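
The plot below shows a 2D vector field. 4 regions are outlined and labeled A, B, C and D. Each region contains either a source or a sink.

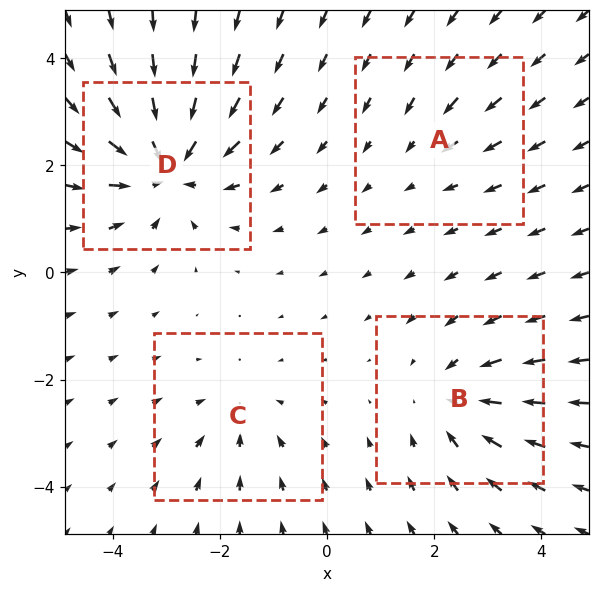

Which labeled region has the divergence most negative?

Divergence at each region's feature centre — A: about -2, B: about -4, C: about -3, D: about -6. Region D is most negative.

D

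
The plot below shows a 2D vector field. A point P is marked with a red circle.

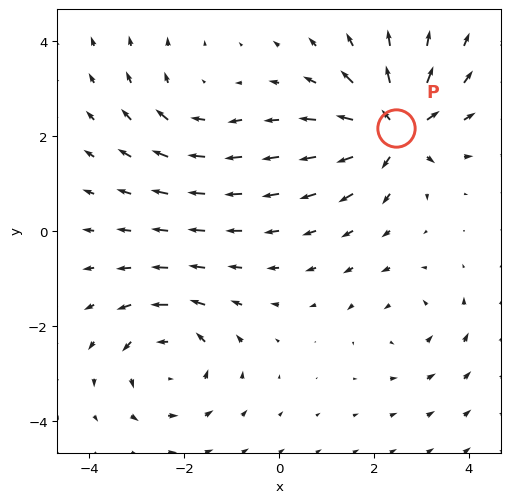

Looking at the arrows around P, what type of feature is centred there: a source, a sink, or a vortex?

source

At P (2.5, 2.2) the arrows spread outward. Divergence about +7, curl ≈0 — positive divergence with near-zero curl is a source.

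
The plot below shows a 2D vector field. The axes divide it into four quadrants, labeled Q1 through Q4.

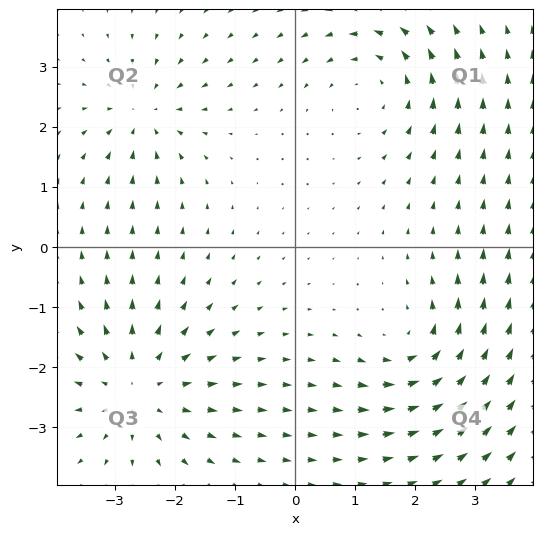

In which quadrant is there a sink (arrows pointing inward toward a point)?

Q2

The sink sits at approximately (-2.5, 2.2), which lies in quadrant Q2. The divergence there is about -4, negative as expected for a sink.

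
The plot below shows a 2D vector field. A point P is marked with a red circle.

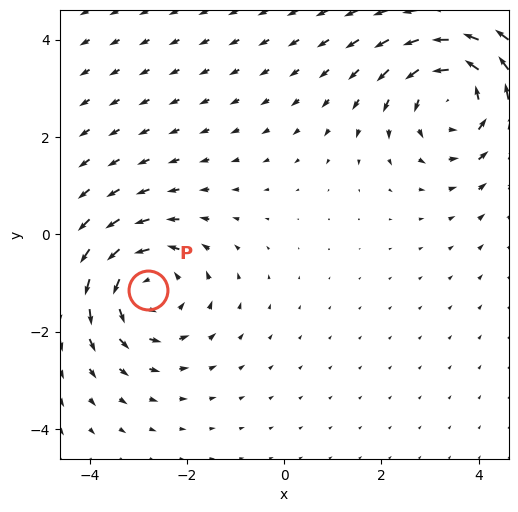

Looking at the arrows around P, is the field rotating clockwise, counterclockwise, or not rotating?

counterclockwise

Near P at (-2.8, -1.1) the arrows circulate counterclockwise. The curl (z-component) there is about +3; positive curl means counterclockwise rotation.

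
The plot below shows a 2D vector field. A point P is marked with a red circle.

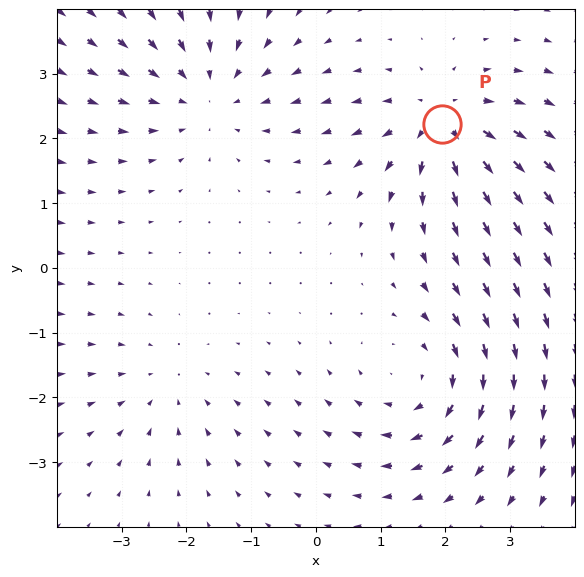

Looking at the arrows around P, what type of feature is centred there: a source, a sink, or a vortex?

At P (1.9, 2.2) the arrows spread outward. Divergence about +5, curl ≈0 — positive divergence with near-zero curl is a source.

source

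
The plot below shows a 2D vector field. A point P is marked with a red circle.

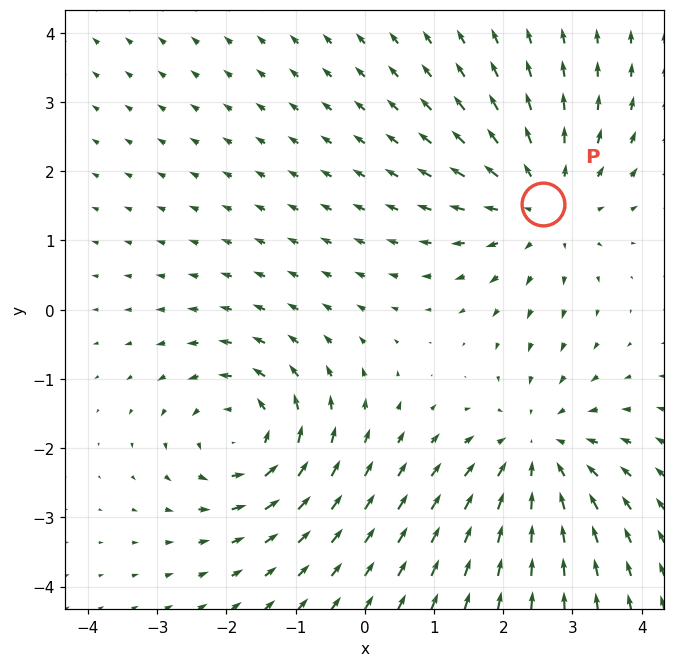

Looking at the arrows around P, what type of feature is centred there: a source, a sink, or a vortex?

source

At P (2.6, 1.5) the arrows spread outward. Divergence about +3, curl ≈0 — positive divergence with near-zero curl is a source.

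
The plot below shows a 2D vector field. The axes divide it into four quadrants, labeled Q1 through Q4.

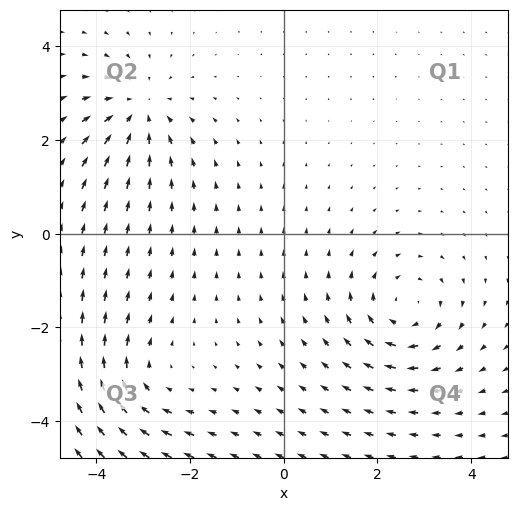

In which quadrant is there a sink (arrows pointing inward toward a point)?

The sink sits at approximately (-3.1, 2.6), which lies in quadrant Q2. The divergence there is about -5, negative as expected for a sink.

Q2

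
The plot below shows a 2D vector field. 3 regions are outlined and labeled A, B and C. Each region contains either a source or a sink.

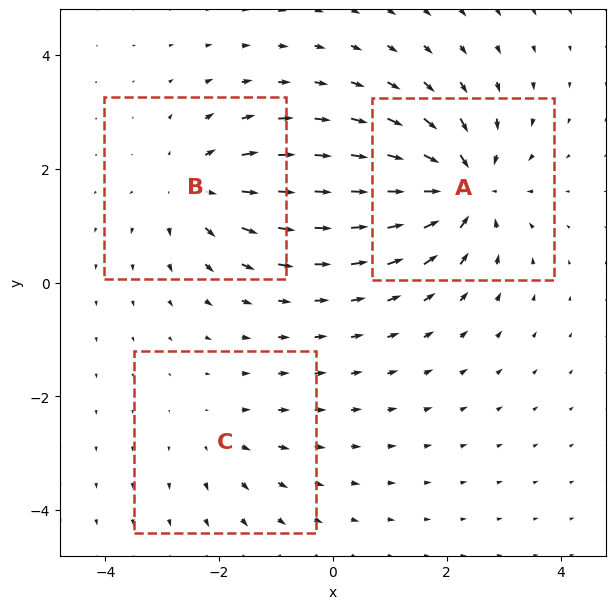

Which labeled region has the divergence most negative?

Divergence at each region's feature centre — A: about -5, B: about +3, C: about +2. Region A is most negative.

A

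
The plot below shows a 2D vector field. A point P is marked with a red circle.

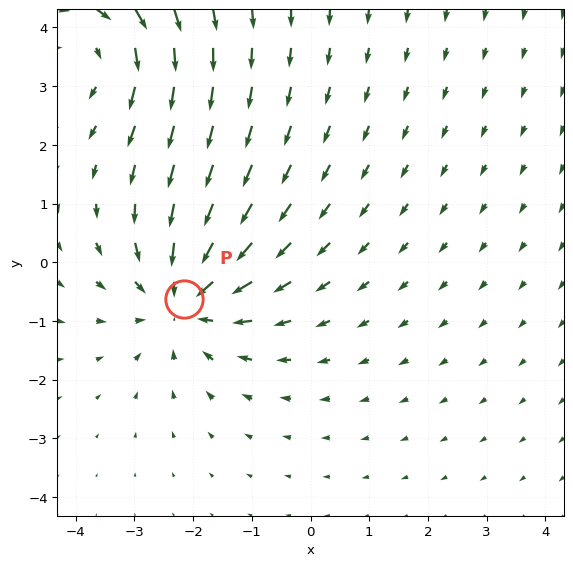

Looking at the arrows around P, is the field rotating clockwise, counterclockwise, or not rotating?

not rotating

Near P at (-2.2, -0.6) the arrows show no circulation. The curl there is ≈0.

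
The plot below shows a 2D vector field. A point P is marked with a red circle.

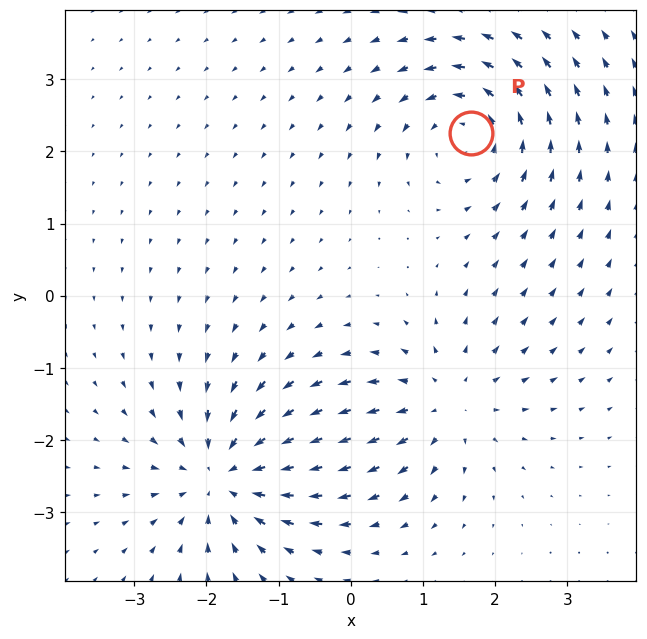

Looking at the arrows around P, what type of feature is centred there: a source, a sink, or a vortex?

vortex

At P (1.7, 2.3) the arrows circulate counterclockwise. Divergence ≈0, curl about +5 — near-zero divergence with nonzero curl is a vortex.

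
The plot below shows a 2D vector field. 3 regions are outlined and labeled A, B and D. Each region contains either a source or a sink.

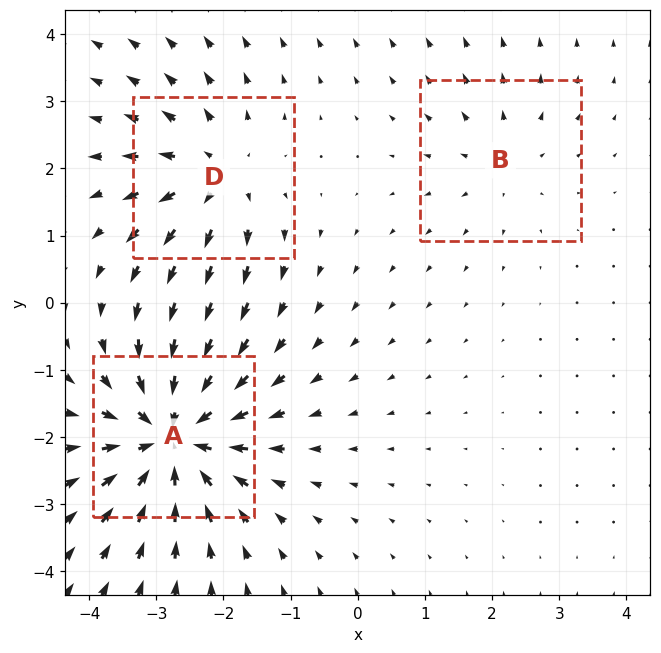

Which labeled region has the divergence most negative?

A

Divergence at each region's feature centre — A: about -6, B: about +2, D: about +4. Region A is most negative.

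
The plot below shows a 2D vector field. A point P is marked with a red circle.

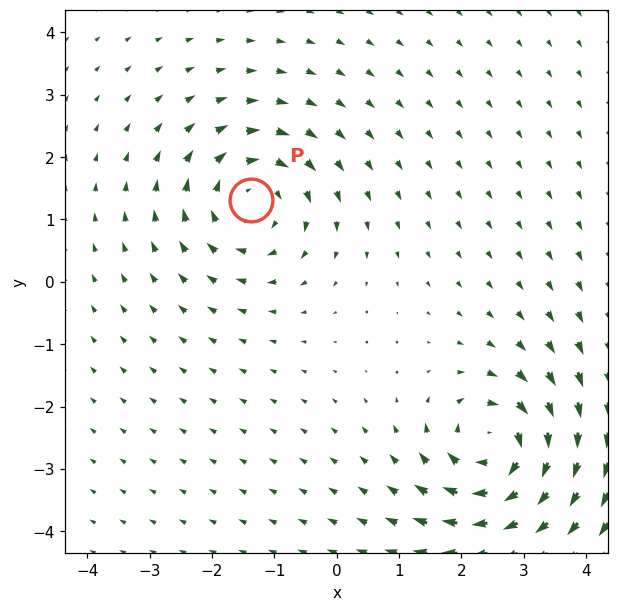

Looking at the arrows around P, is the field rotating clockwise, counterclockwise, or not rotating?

Near P at (-1.4, 1.3) the arrows circulate clockwise. The curl (z-component) there is about -5; negative curl means clockwise rotation.

clockwise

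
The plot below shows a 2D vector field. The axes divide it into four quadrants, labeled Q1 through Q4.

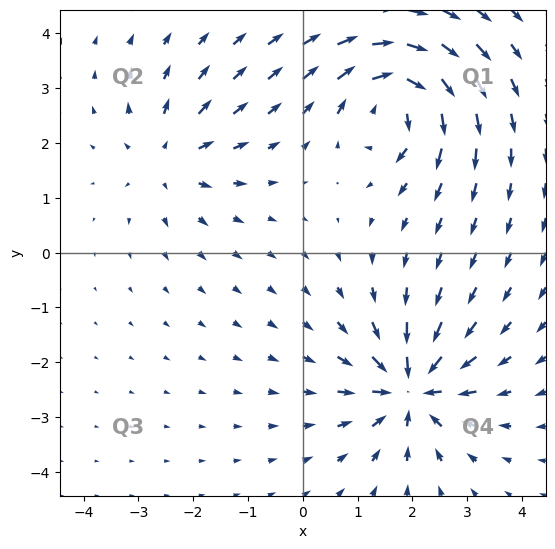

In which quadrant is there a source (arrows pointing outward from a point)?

The source sits at approximately (-2.5, 1.7), which lies in quadrant Q2. The divergence there is about +3, positive as expected for a source.

Q2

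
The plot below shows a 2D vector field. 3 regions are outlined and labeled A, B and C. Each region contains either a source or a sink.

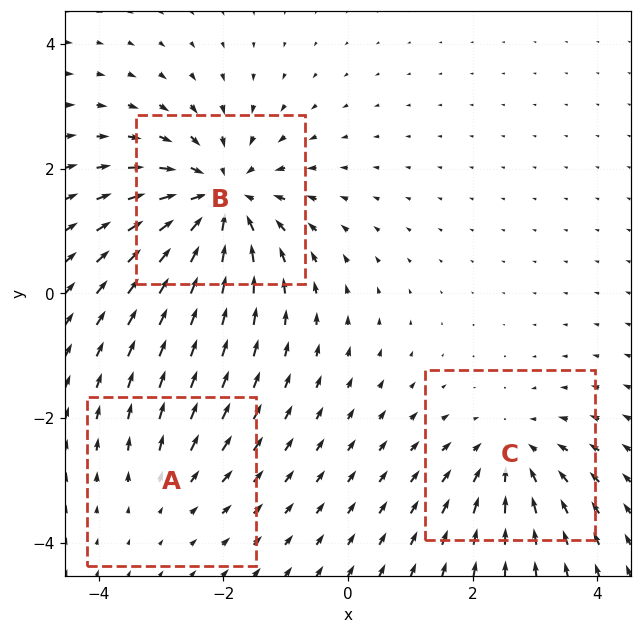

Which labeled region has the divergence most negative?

B

Divergence at each region's feature centre — A: about +2, B: about -5, C: about -3. Region B is most negative.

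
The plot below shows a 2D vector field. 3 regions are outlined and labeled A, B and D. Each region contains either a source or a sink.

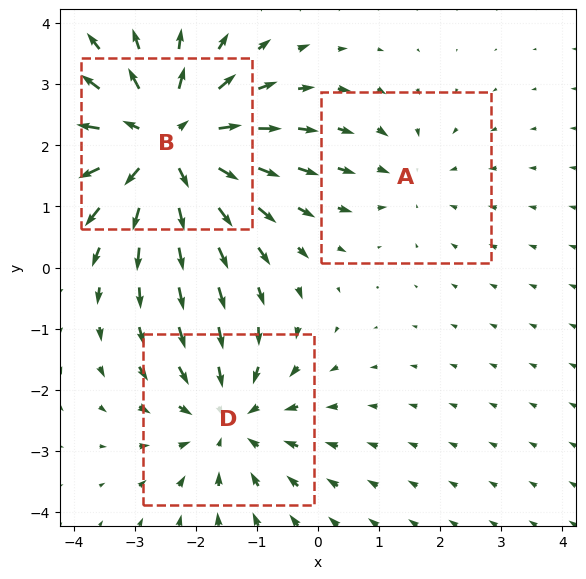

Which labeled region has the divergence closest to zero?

A

Divergence at each region's feature centre — A: about -2, B: about +4, D: about -3. Region A is closest to zero.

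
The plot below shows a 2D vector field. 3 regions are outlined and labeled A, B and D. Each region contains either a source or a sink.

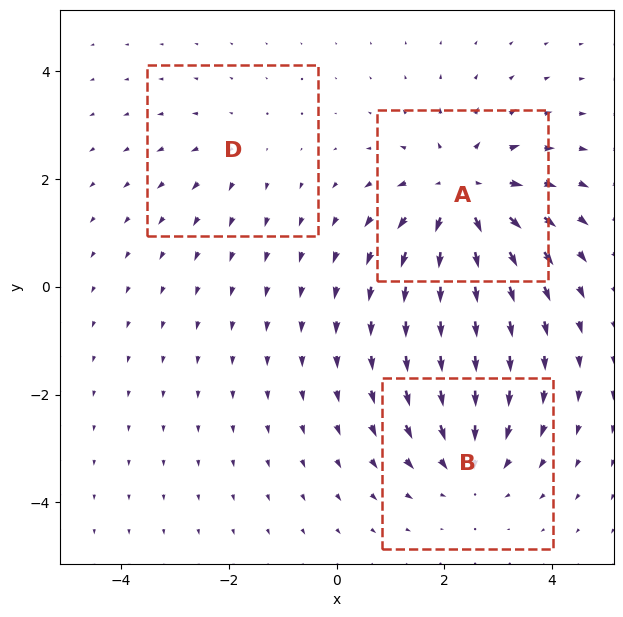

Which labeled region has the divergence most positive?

A

Divergence at each region's feature centre — A: about +5, B: about -3, D: about +2. Region A is most positive.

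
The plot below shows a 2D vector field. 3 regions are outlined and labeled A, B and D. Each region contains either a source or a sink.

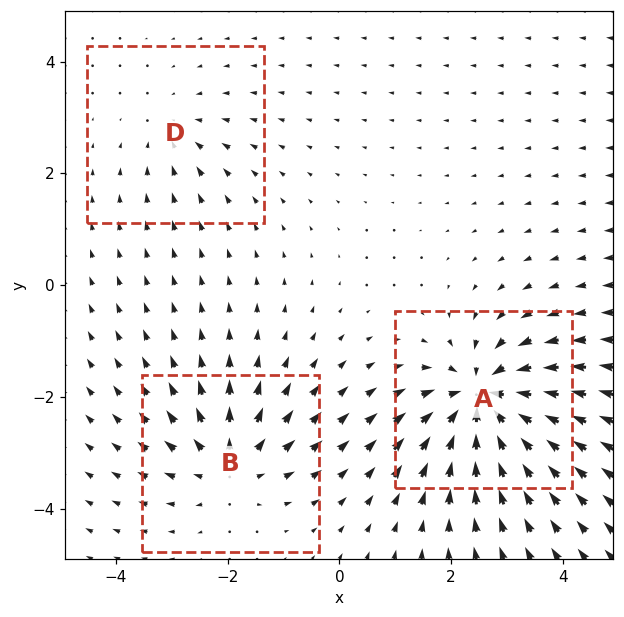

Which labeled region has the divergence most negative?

Divergence at each region's feature centre — A: about -6, B: about +4, D: about -2. Region A is most negative.

A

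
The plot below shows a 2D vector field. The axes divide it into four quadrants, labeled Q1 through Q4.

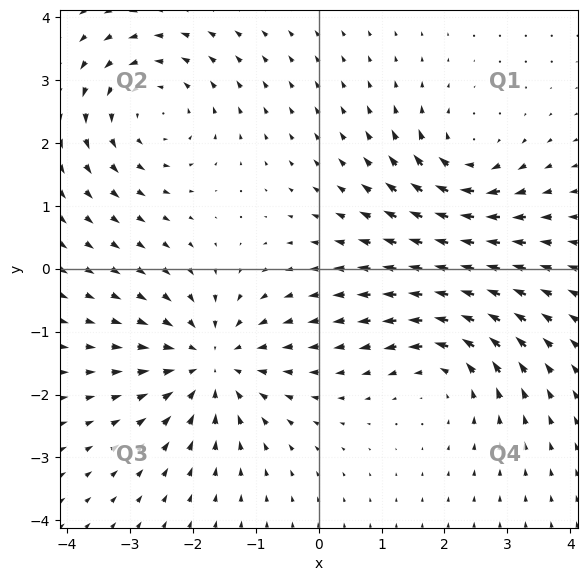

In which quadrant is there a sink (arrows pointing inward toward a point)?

Q3

The sink sits at approximately (-1.7, -1.5), which lies in quadrant Q3. The divergence there is about -5, negative as expected for a sink.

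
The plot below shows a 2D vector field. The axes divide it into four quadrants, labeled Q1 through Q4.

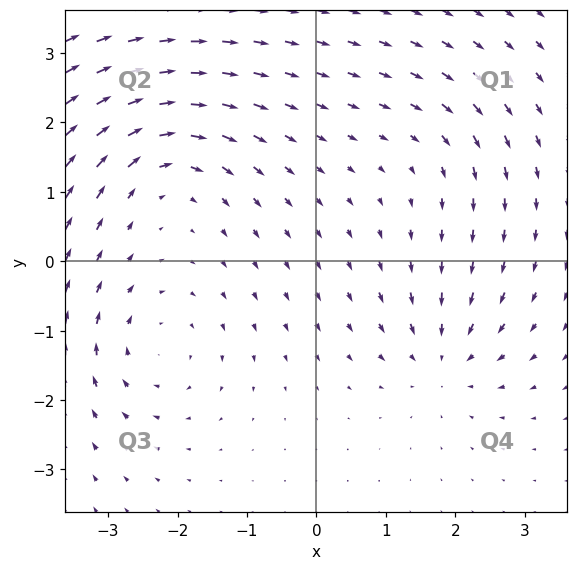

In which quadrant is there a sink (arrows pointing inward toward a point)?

Q4

The sink sits at approximately (1.8, -1.4), which lies in quadrant Q4. The divergence there is about -5, negative as expected for a sink.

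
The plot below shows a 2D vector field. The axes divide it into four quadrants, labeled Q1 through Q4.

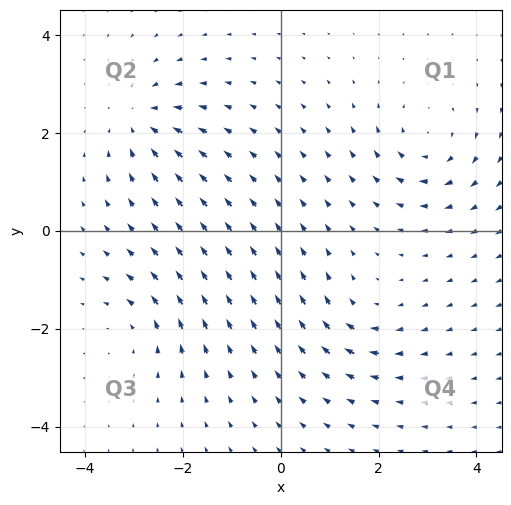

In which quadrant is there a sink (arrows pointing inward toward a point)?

Q2

The sink sits at approximately (-2.9, 2.3), which lies in quadrant Q2. The divergence there is about -5, negative as expected for a sink.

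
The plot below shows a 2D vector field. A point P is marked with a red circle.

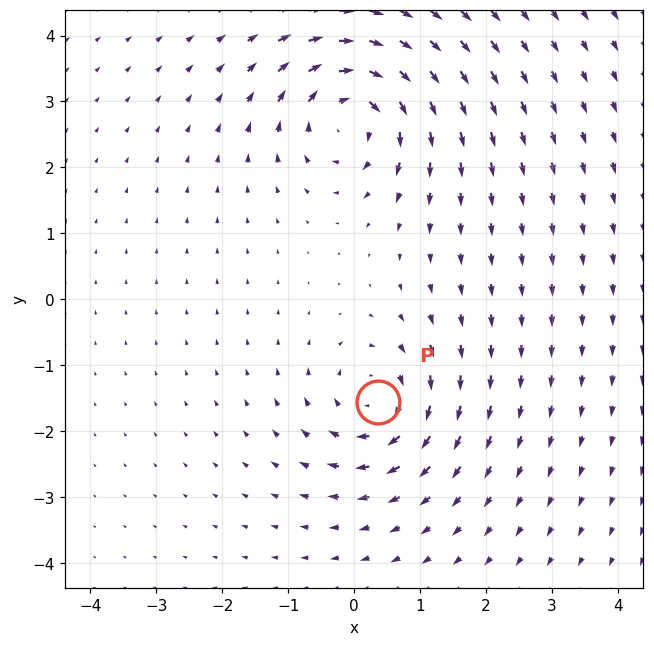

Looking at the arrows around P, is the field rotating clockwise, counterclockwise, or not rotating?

Near P at (0.4, -1.6) the arrows circulate clockwise. The curl (z-component) there is about -4; negative curl means clockwise rotation.

clockwise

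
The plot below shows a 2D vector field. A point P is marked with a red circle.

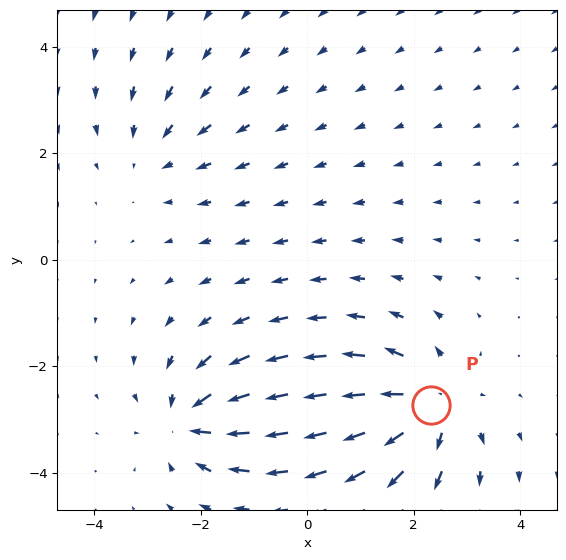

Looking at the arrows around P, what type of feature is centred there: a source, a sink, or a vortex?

source

At P (2.3, -2.7) the arrows spread outward. Divergence about +5, curl ≈0 — positive divergence with near-zero curl is a source.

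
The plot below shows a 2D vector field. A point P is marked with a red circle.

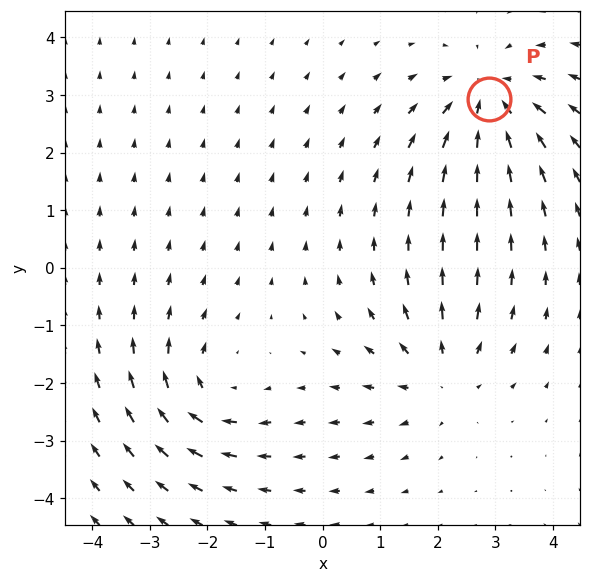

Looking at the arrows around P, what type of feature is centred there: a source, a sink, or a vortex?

sink

At P (2.9, 2.9) the arrows converge inward. Divergence about -4, curl ≈0 — negative divergence with near-zero curl is a sink.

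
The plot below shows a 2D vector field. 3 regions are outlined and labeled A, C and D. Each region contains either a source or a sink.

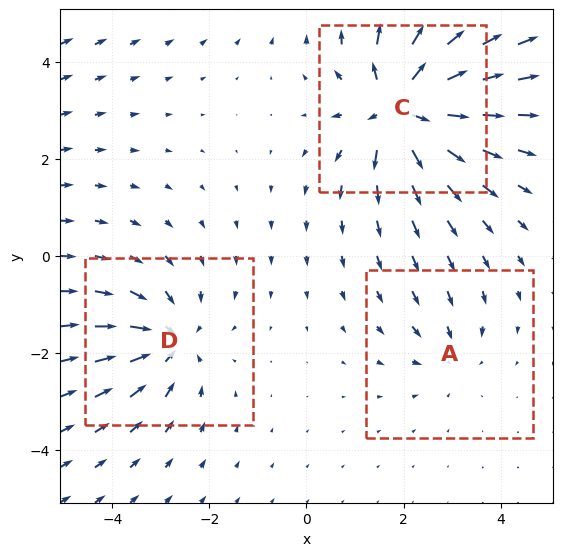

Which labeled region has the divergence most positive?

Divergence at each region's feature centre — A: about -2, C: about +6, D: about -4. Region C is most positive.

C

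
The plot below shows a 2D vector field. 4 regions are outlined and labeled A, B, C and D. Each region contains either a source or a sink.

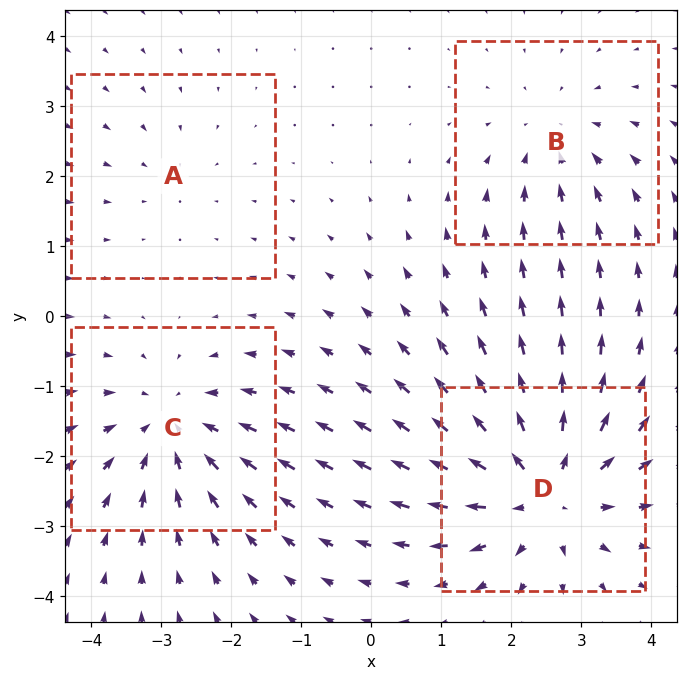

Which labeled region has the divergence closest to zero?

A

Divergence at each region's feature centre — A: about -2, B: about -3, C: about -4, D: about +6. Region A is closest to zero.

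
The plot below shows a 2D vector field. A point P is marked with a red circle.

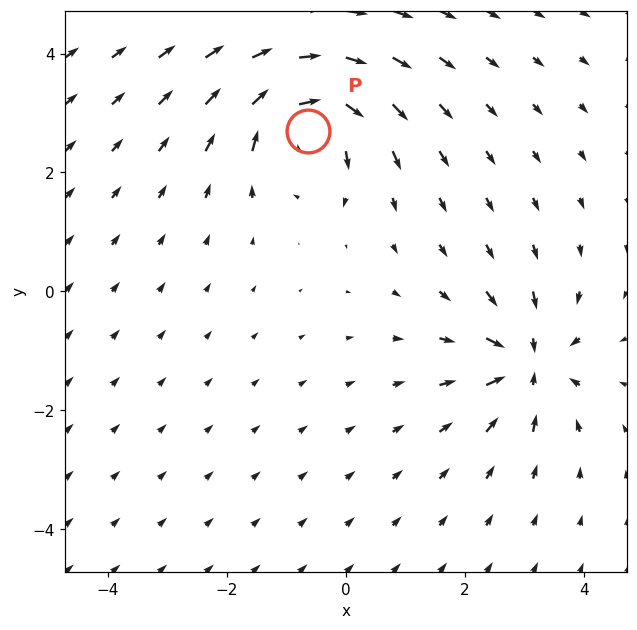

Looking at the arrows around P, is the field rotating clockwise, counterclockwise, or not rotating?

Near P at (-0.6, 2.7) the arrows circulate clockwise. The curl (z-component) there is about -7; negative curl means clockwise rotation.

clockwise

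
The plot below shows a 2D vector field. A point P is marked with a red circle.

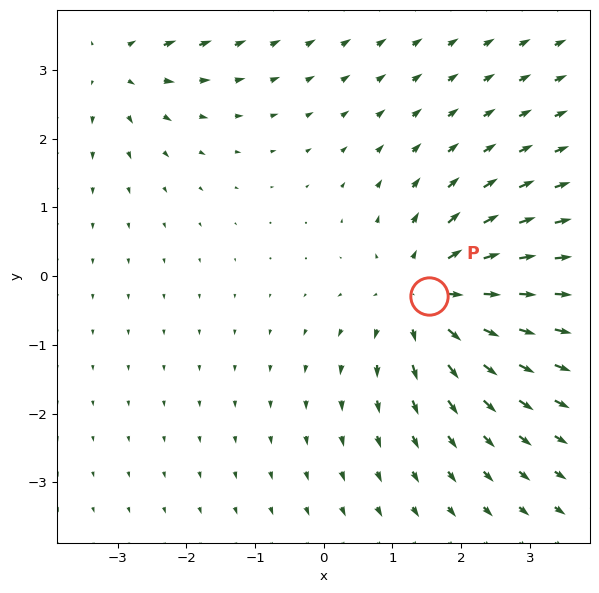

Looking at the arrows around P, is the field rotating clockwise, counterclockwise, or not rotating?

Near P at (1.5, -0.3) the arrows show no circulation. The curl there is ≈0.

not rotating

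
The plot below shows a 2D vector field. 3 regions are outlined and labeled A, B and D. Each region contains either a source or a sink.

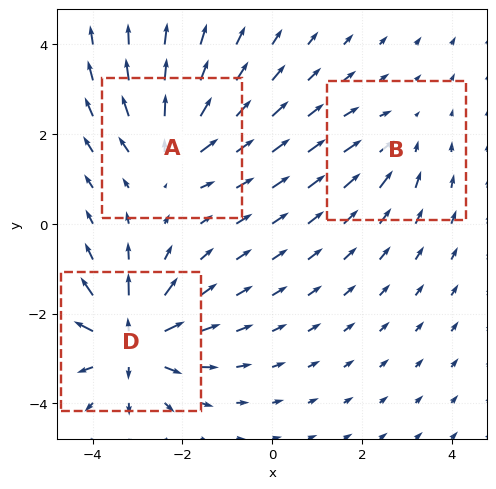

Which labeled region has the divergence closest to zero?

B

Divergence at each region's feature centre — A: about +4, B: about -2, D: about +6. Region B is closest to zero.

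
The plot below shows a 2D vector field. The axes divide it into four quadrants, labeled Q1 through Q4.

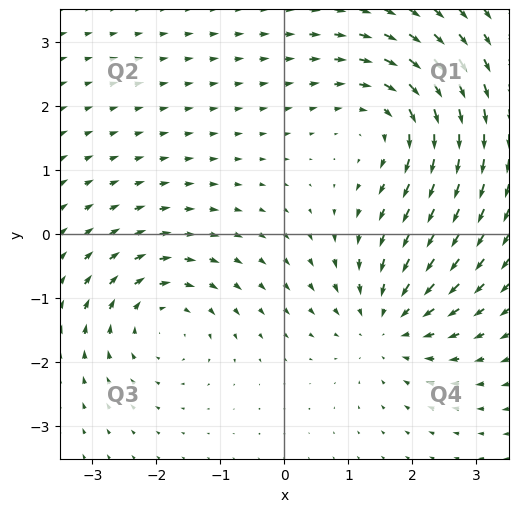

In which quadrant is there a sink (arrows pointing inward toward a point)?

The sink sits at approximately (1.6, -1.4), which lies in quadrant Q4. The divergence there is about -4, negative as expected for a sink.

Q4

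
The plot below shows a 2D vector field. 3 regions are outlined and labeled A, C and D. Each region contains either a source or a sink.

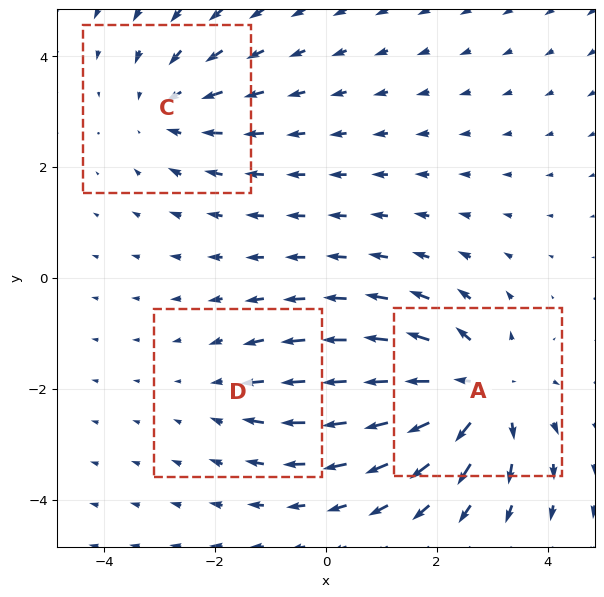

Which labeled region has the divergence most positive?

Divergence at each region's feature centre — A: about +5, C: about -3, D: about -2. Region A is most positive.

A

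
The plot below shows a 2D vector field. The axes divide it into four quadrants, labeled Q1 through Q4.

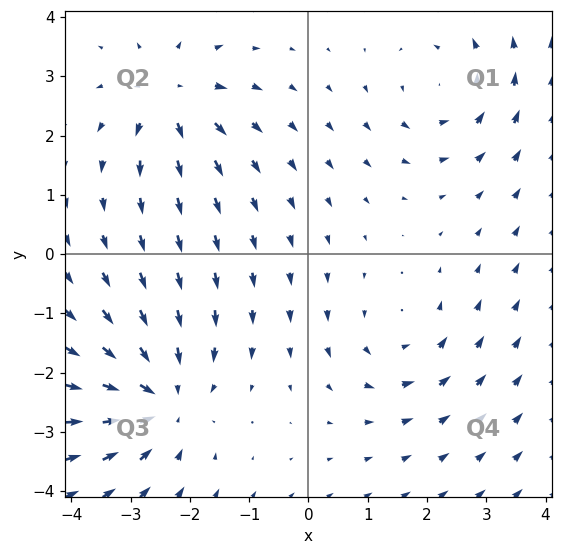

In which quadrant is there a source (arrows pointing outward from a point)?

The source sits at approximately (-2.3, 2.7), which lies in quadrant Q2. The divergence there is about +5, positive as expected for a source.

Q2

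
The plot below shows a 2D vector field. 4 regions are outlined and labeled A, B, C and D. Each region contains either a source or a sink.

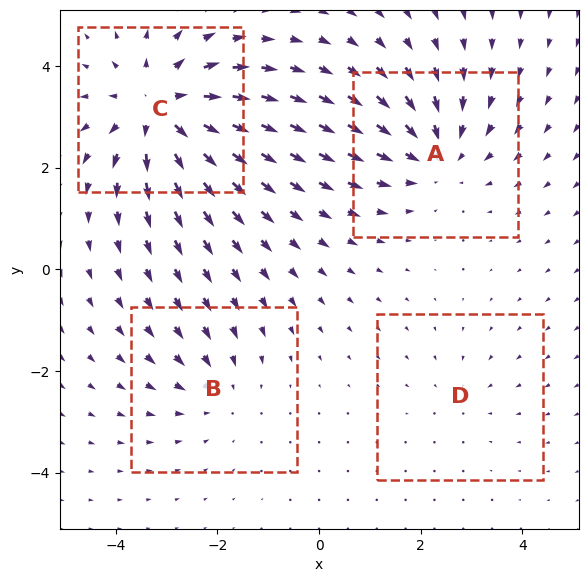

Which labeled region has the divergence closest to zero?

D

Divergence at each region's feature centre — A: about -4, B: about -3, C: about +6, D: about -2. Region D is closest to zero.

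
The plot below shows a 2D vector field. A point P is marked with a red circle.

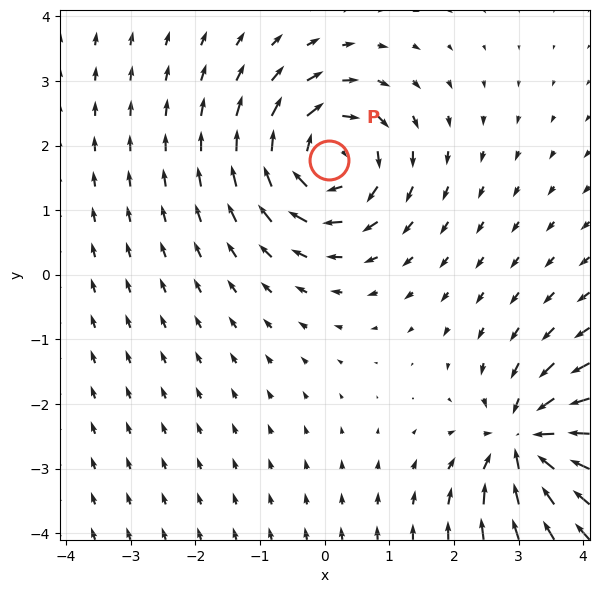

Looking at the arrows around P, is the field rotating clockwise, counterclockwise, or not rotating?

clockwise

Near P at (0.1, 1.8) the arrows circulate clockwise. The curl (z-component) there is about -4; negative curl means clockwise rotation.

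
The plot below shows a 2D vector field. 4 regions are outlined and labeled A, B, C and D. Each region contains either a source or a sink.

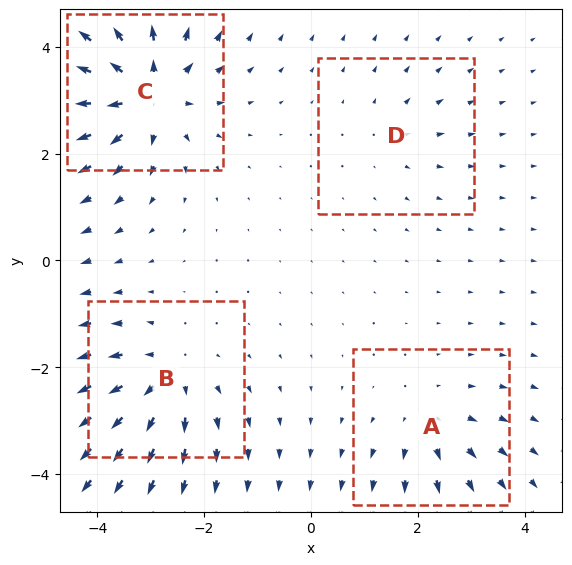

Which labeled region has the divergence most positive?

C

Divergence at each region's feature centre — A: about +4, B: about +5, C: about +8, D: about +2. Region C is most positive.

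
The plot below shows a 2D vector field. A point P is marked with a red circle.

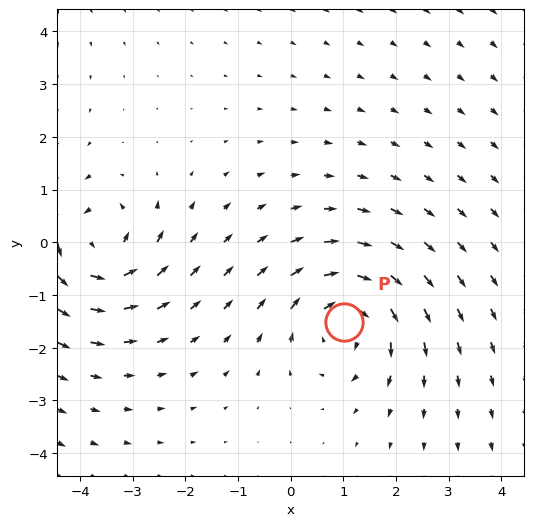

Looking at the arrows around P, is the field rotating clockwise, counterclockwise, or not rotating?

Near P at (1.0, -1.5) the arrows circulate clockwise. The curl (z-component) there is about -4; negative curl means clockwise rotation.

clockwise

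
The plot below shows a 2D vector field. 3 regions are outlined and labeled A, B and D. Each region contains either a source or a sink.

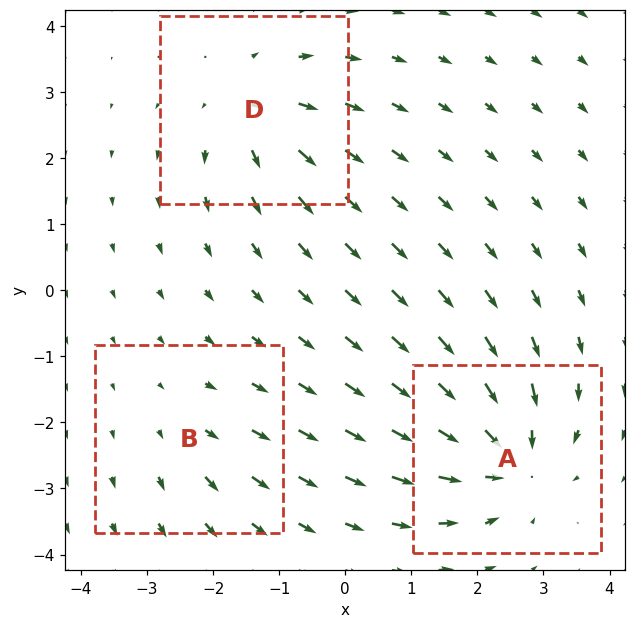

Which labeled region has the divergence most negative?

A

Divergence at each region's feature centre — A: about -5, B: about +2, D: about +4. Region A is most negative.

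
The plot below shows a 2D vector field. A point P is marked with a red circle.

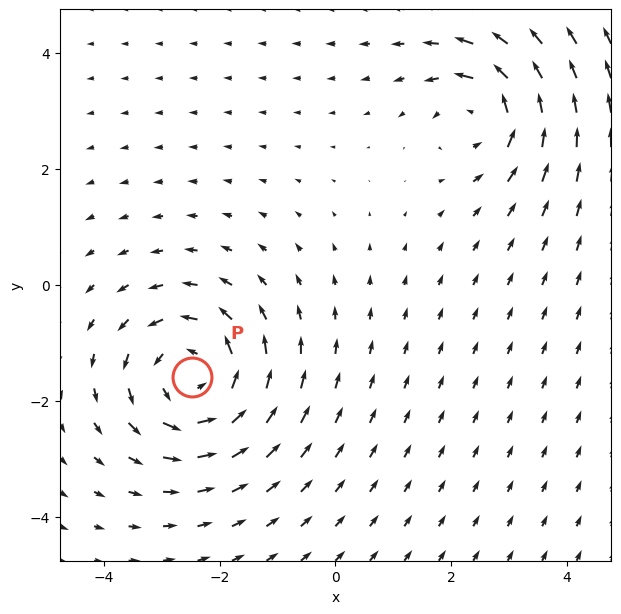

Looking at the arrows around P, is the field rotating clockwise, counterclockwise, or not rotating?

counterclockwise

Near P at (-2.5, -1.6) the arrows circulate counterclockwise. The curl (z-component) there is about +4; positive curl means counterclockwise rotation.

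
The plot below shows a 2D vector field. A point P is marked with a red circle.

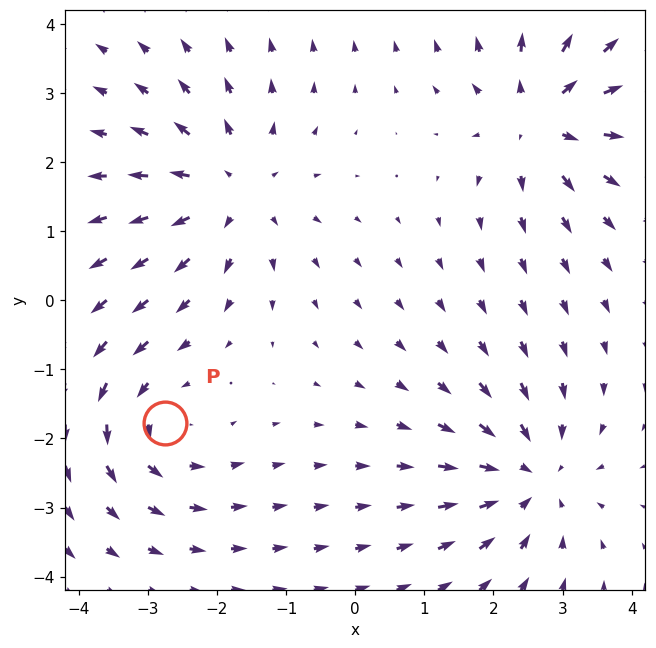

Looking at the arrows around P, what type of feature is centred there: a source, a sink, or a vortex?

At P (-2.8, -1.8) the arrows circulate counterclockwise. Divergence ≈0, curl about +4 — near-zero divergence with nonzero curl is a vortex.

vortex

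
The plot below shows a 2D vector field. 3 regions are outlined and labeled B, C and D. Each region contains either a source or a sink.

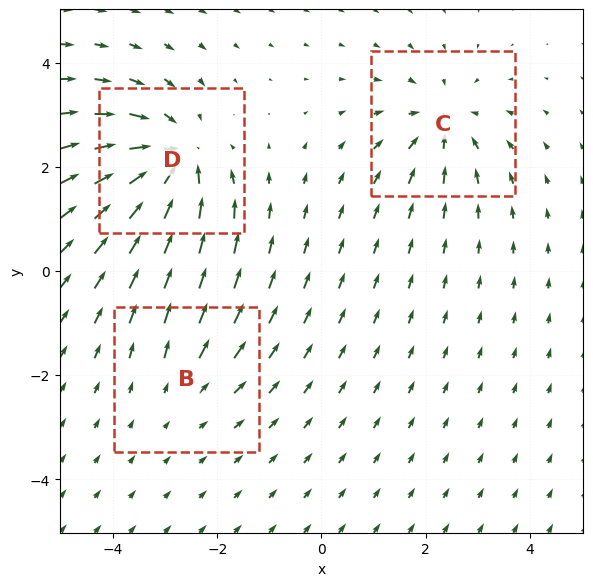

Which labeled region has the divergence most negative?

D

Divergence at each region's feature centre — B: about +2, C: about -4, D: about -5. Region D is most negative.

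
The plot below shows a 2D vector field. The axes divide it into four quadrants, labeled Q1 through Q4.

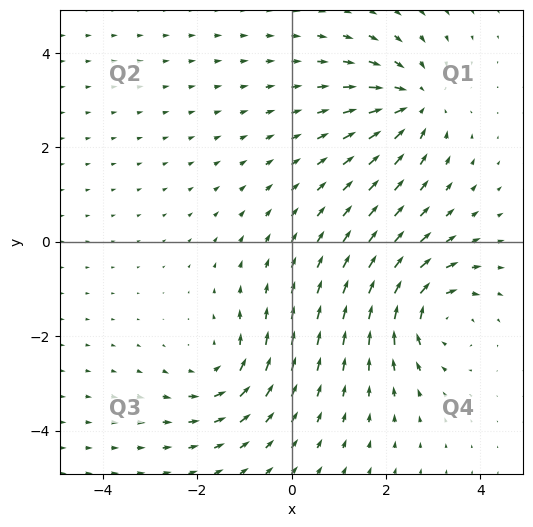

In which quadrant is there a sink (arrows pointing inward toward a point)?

The sink sits at approximately (2.6, 2.9), which lies in quadrant Q1. The divergence there is about -4, negative as expected for a sink.

Q1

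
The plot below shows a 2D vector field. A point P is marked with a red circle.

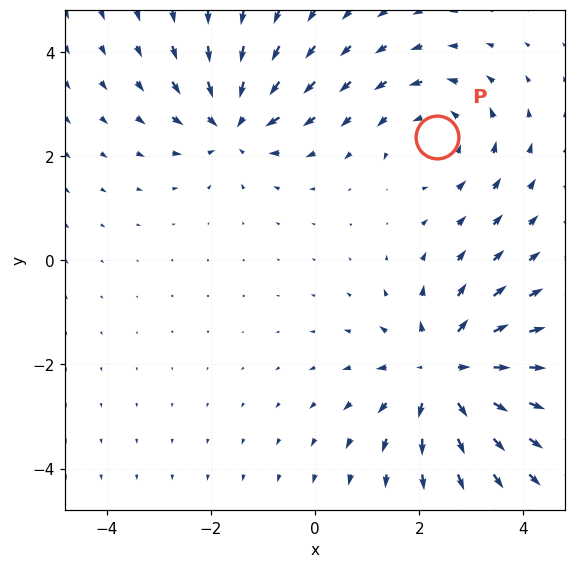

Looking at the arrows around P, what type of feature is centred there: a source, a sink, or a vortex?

vortex

At P (2.3, 2.4) the arrows circulate counterclockwise. Divergence ≈0, curl about +2 — near-zero divergence with nonzero curl is a vortex.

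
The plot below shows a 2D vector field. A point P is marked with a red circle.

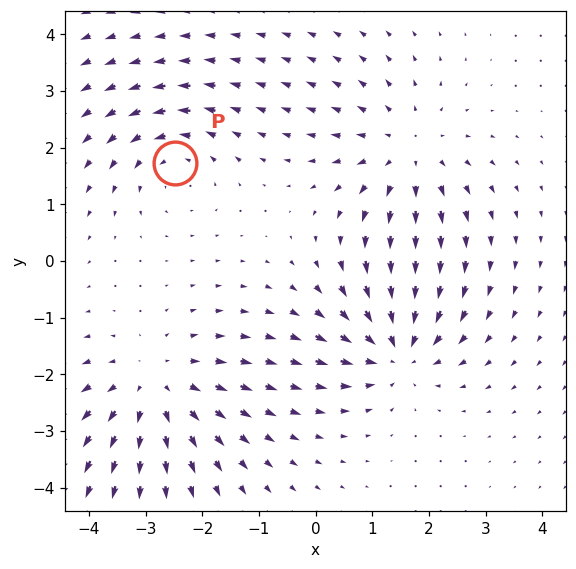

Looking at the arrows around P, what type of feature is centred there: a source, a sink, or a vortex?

At P (-2.5, 1.7) the arrows circulate counterclockwise. Divergence ≈0, curl about +3 — near-zero divergence with nonzero curl is a vortex.

vortex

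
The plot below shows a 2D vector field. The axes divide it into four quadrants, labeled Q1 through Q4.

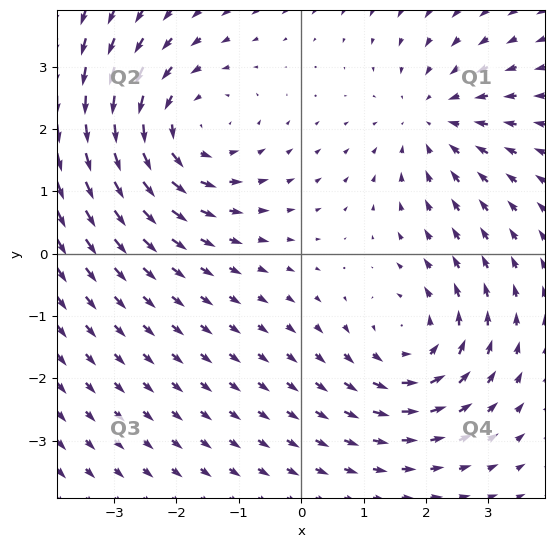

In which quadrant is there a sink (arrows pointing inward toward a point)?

Q1

The sink sits at approximately (2.1, 2.1), which lies in quadrant Q1. The divergence there is about -3, negative as expected for a sink.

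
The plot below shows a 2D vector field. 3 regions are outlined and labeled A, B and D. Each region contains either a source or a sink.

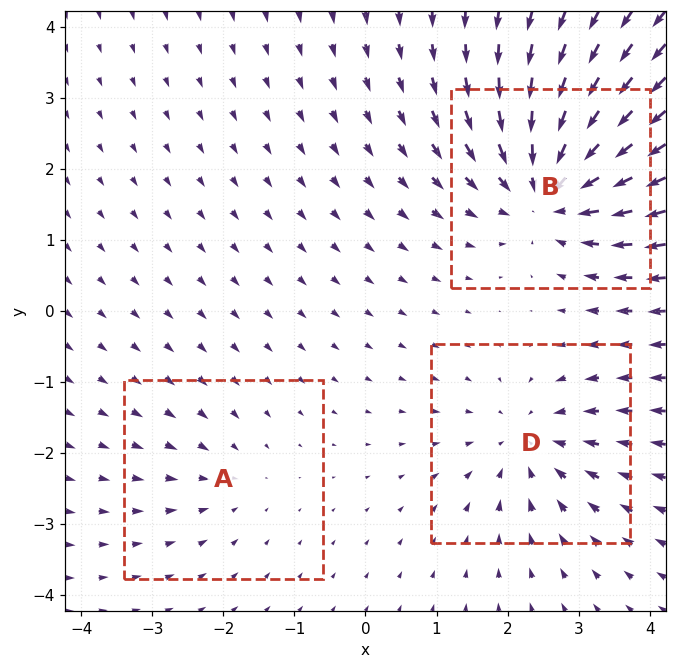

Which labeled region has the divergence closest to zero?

A

Divergence at each region's feature centre — A: about -2, B: about -5, D: about -3. Region A is closest to zero.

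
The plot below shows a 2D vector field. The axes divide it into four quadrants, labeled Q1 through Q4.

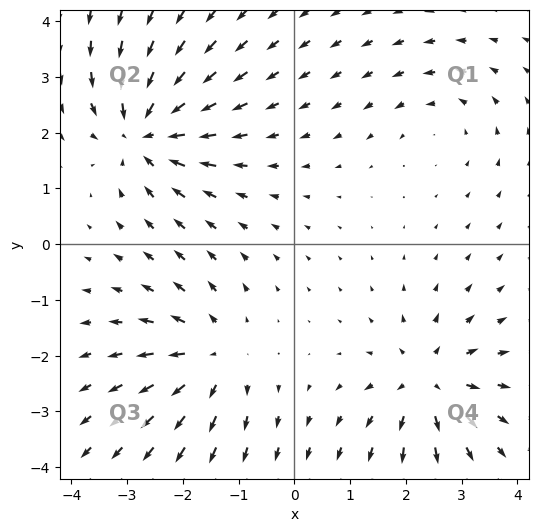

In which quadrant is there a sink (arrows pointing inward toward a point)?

Q2

The sink sits at approximately (-2.7, 2.0), which lies in quadrant Q2. The divergence there is about -6, negative as expected for a sink.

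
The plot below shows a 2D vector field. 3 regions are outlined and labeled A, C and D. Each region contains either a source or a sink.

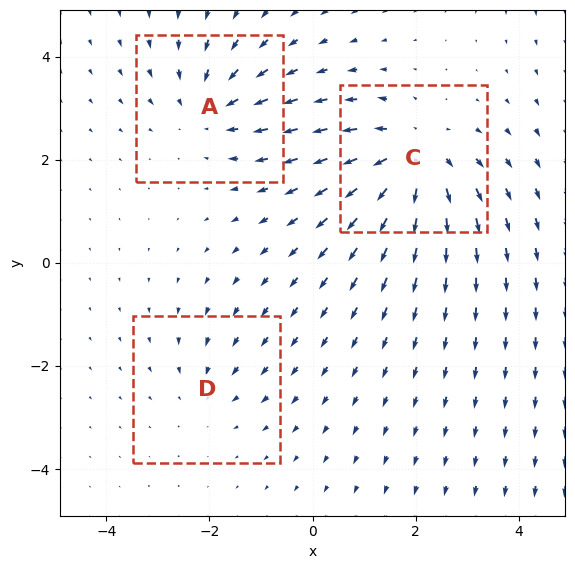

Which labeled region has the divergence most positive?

C

Divergence at each region's feature centre — A: about -3, C: about +5, D: about -2. Region C is most positive.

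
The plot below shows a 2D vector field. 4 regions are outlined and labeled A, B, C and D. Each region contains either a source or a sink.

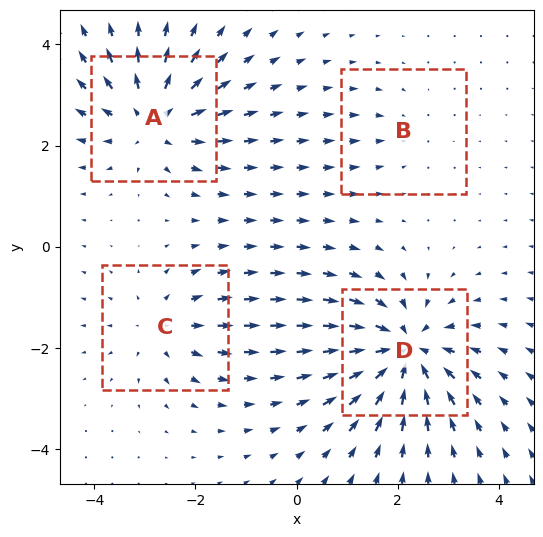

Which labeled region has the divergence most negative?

Divergence at each region's feature centre — A: about +6, B: about -2, C: about +4, D: about -7. Region D is most negative.

D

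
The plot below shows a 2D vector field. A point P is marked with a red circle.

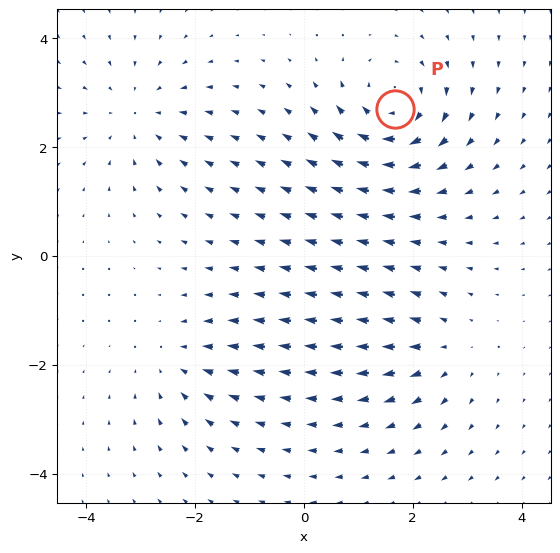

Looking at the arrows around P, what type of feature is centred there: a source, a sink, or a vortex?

At P (1.7, 2.7) the arrows circulate clockwise. Divergence ≈0, curl about -6 — near-zero divergence with nonzero curl is a vortex.

vortex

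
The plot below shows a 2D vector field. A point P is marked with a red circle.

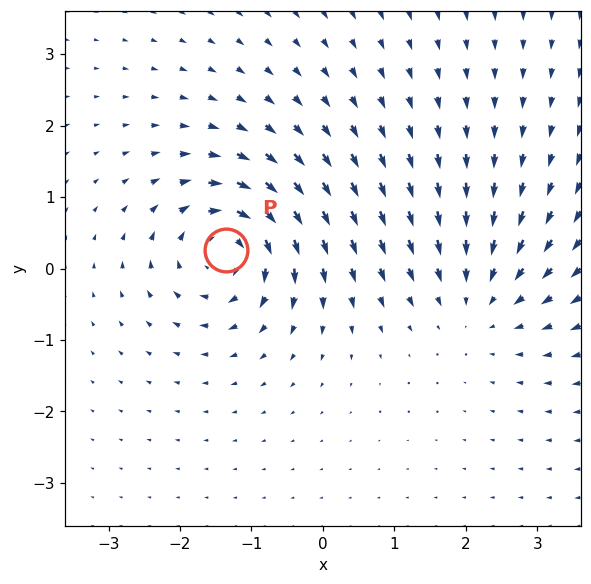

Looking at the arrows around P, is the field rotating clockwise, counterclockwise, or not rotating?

clockwise

Near P at (-1.4, 0.3) the arrows circulate clockwise. The curl (z-component) there is about -7; negative curl means clockwise rotation.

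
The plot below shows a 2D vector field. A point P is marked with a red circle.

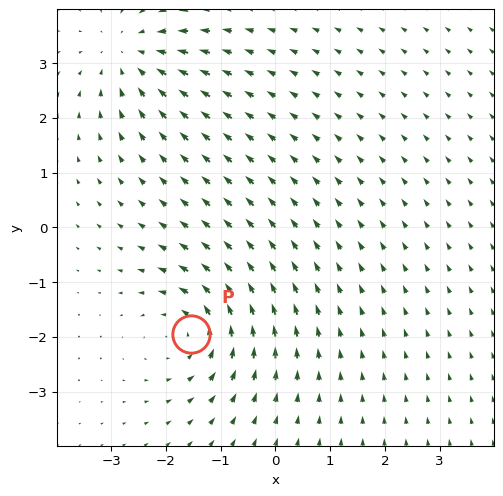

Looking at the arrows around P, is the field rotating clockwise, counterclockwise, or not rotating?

counterclockwise

Near P at (-1.5, -1.9) the arrows circulate counterclockwise. The curl (z-component) there is about +4; positive curl means counterclockwise rotation.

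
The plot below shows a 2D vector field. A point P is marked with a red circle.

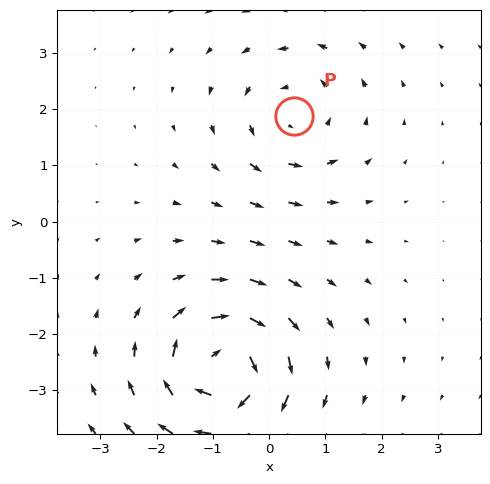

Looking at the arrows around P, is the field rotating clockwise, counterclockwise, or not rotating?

counterclockwise

Near P at (0.4, 1.9) the arrows circulate counterclockwise. The curl (z-component) there is about +3; positive curl means counterclockwise rotation.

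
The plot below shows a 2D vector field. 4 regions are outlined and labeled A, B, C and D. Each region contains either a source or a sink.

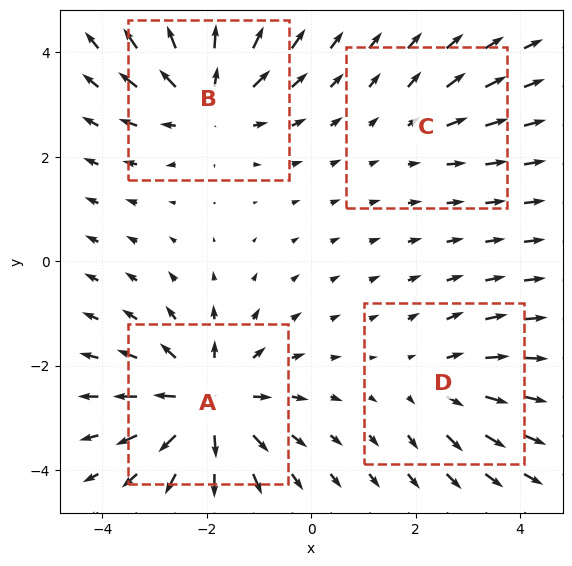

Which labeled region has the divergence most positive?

Divergence at each region's feature centre — A: about +6, B: about +5, C: about +2, D: about +3. Region A is most positive.

A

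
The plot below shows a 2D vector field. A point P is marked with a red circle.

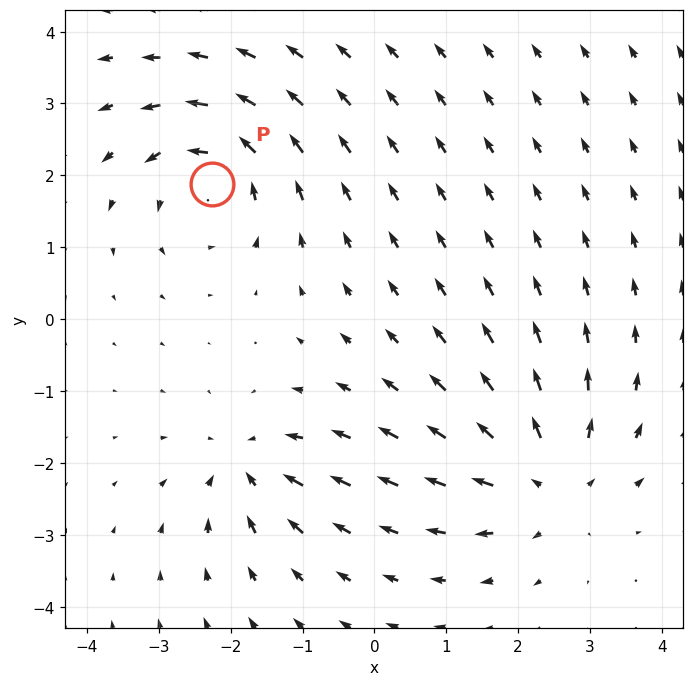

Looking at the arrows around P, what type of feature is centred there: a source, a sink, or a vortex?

At P (-2.3, 1.9) the arrows circulate counterclockwise. Divergence ≈0, curl about +5 — near-zero divergence with nonzero curl is a vortex.

vortex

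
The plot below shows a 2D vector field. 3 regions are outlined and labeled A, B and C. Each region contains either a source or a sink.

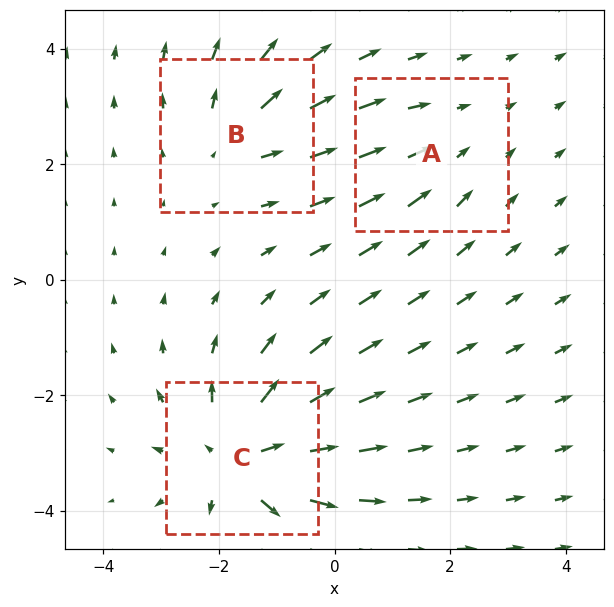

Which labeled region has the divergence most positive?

C

Divergence at each region's feature centre — A: about -2, B: about +3, C: about +5. Region C is most positive.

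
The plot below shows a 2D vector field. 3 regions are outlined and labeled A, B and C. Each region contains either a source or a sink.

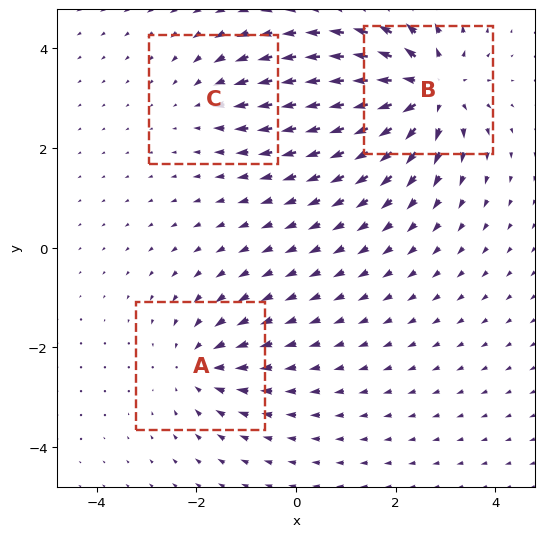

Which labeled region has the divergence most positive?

B

Divergence at each region's feature centre — A: about -3, B: about +5, C: about -2. Region B is most positive.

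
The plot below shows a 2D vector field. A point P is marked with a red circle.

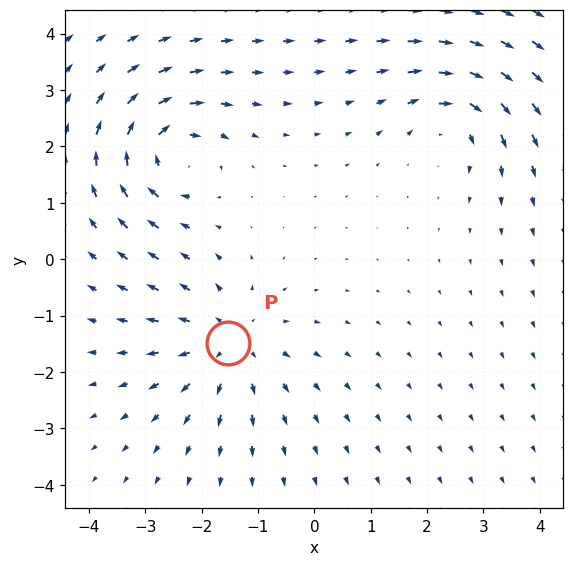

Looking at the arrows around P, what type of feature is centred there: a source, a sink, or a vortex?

source

At P (-1.5, -1.5) the arrows spread outward. Divergence about +3, curl ≈0 — positive divergence with near-zero curl is a source.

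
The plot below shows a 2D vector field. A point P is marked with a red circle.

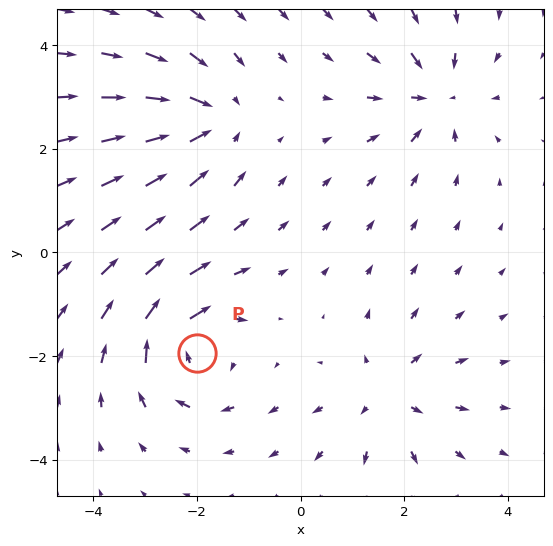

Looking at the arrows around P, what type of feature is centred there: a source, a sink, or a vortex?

vortex

At P (-2.0, -1.9) the arrows circulate clockwise. Divergence ≈0, curl about -4 — near-zero divergence with nonzero curl is a vortex.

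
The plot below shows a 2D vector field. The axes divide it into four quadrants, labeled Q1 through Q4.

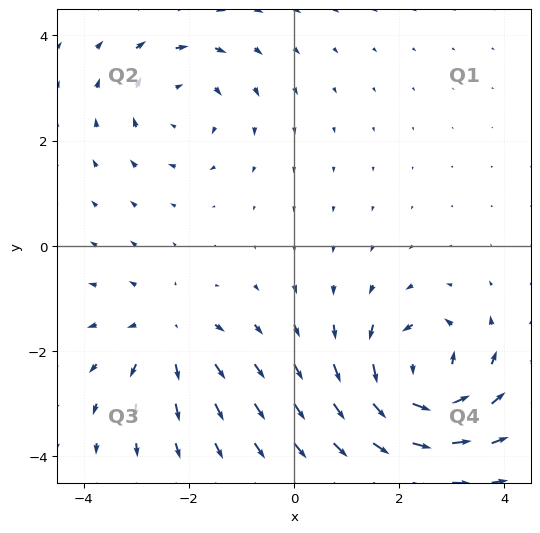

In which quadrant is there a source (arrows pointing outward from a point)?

The source sits at approximately (-2.4, -1.7), which lies in quadrant Q3. The divergence there is about +3, positive as expected for a source.

Q3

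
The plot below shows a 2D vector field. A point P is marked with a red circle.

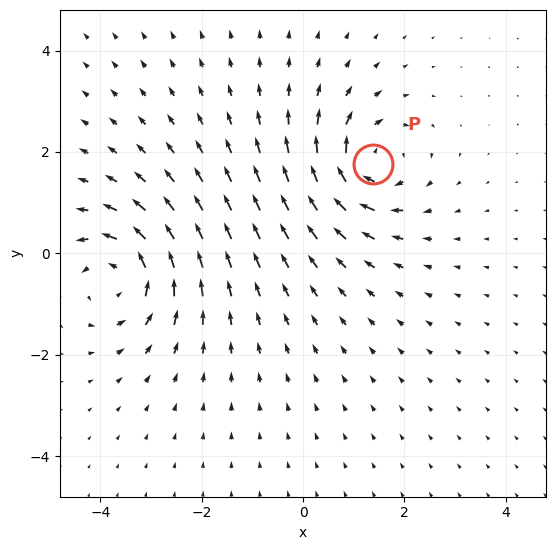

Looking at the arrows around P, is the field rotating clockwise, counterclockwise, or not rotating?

clockwise

Near P at (1.4, 1.8) the arrows circulate clockwise. The curl (z-component) there is about -5; negative curl means clockwise rotation.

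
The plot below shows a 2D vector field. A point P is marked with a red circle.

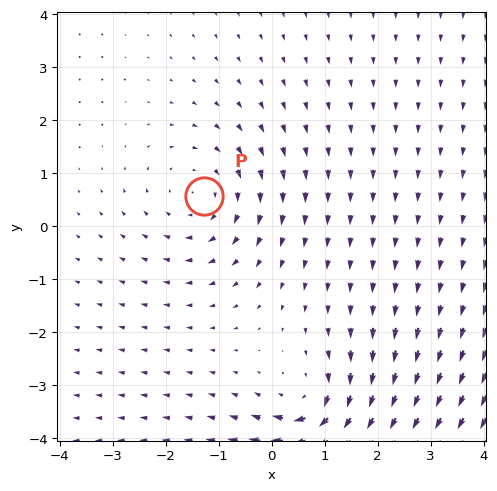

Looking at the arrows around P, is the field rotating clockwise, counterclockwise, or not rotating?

Near P at (-1.3, 0.6) the arrows circulate clockwise. The curl (z-component) there is about -3; negative curl means clockwise rotation.

clockwise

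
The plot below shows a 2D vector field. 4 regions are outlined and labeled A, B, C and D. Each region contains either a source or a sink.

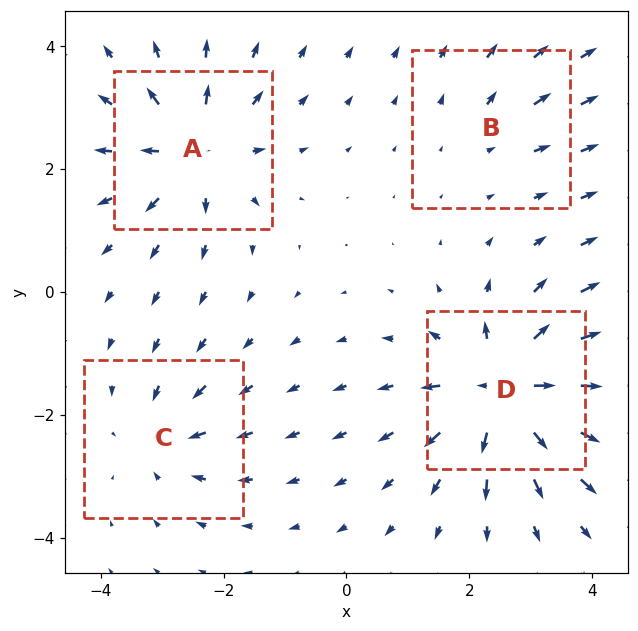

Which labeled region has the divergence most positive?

D

Divergence at each region's feature centre — A: about +7, B: about +2, C: about -4, D: about +9. Region D is most positive.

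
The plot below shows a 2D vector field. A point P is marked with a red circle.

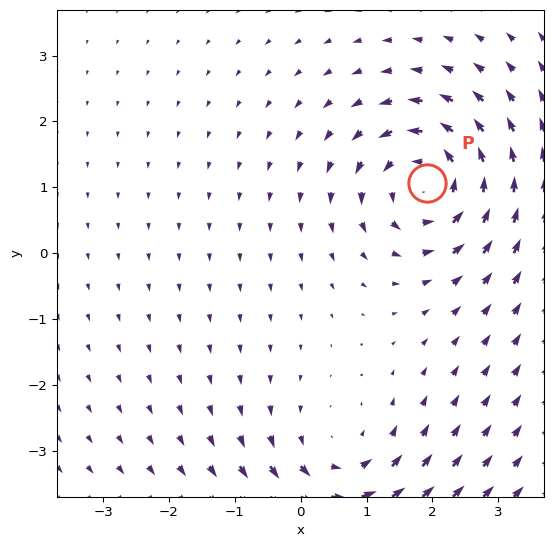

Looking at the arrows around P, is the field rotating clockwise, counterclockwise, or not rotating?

counterclockwise

Near P at (1.9, 1.1) the arrows circulate counterclockwise. The curl (z-component) there is about +5; positive curl means counterclockwise rotation.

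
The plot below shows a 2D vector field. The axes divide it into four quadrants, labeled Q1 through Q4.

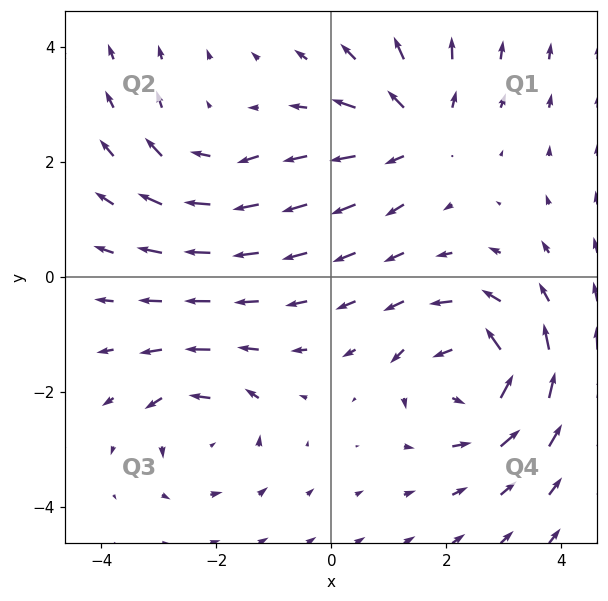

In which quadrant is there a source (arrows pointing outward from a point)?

Q1

The source sits at approximately (1.5, 2.5), which lies in quadrant Q1. The divergence there is about +4, positive as expected for a source.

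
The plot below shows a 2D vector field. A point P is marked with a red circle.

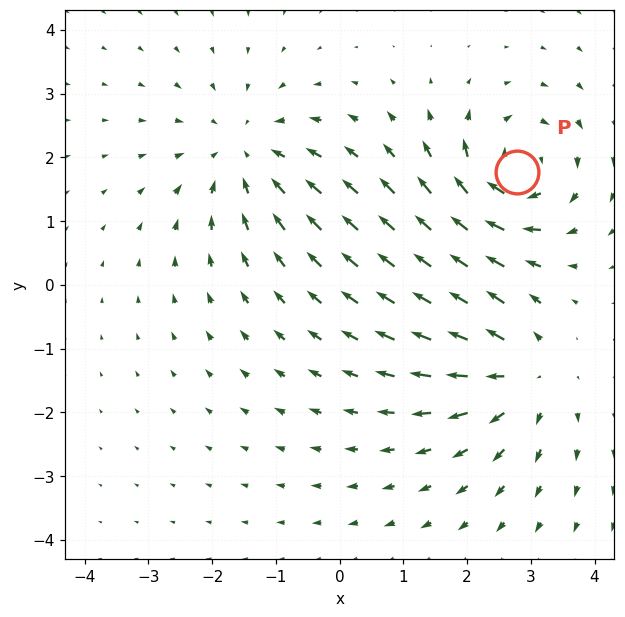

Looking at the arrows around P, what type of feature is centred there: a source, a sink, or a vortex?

At P (2.8, 1.8) the arrows circulate clockwise. Divergence ≈0, curl about -6 — near-zero divergence with nonzero curl is a vortex.

vortex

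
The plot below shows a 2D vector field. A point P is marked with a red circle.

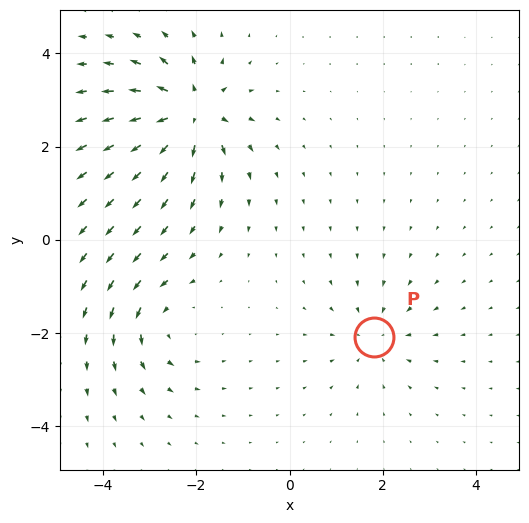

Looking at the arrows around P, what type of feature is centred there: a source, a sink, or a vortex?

At P (1.8, -2.1) the arrows converge inward. Divergence about -3, curl ≈0 — negative divergence with near-zero curl is a sink.

sink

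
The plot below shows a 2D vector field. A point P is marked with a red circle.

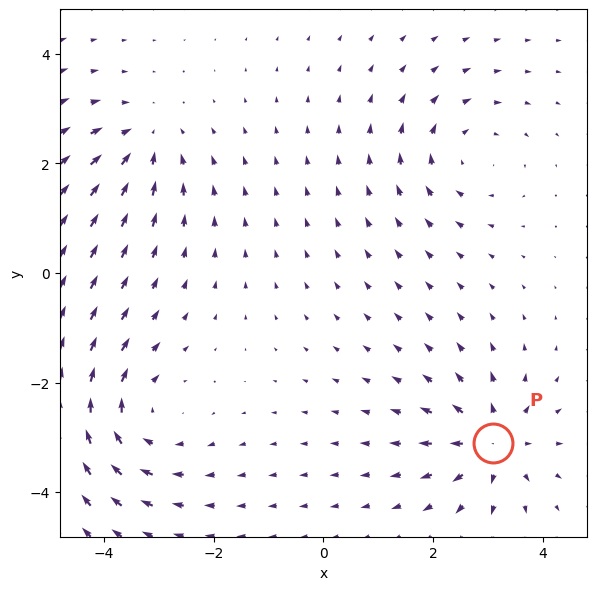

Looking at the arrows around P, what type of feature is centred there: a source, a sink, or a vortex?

source

At P (3.1, -3.1) the arrows spread outward. Divergence about +5, curl ≈0 — positive divergence with near-zero curl is a source.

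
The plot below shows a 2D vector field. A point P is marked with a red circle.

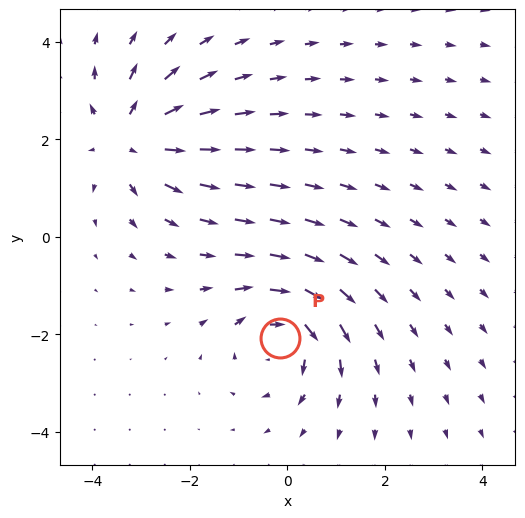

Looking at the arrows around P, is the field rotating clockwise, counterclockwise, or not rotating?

Near P at (-0.2, -2.1) the arrows circulate clockwise. The curl (z-component) there is about -5; negative curl means clockwise rotation.

clockwise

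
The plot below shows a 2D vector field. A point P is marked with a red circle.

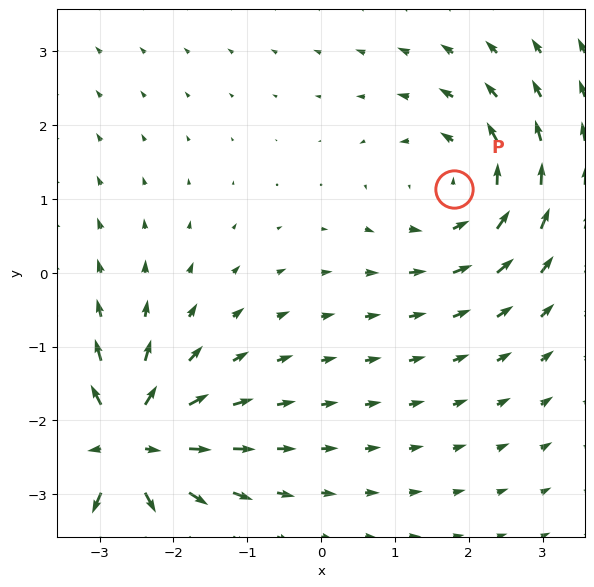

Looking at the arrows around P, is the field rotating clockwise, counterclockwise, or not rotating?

Near P at (1.8, 1.1) the arrows circulate counterclockwise. The curl (z-component) there is about +4; positive curl means counterclockwise rotation.

counterclockwise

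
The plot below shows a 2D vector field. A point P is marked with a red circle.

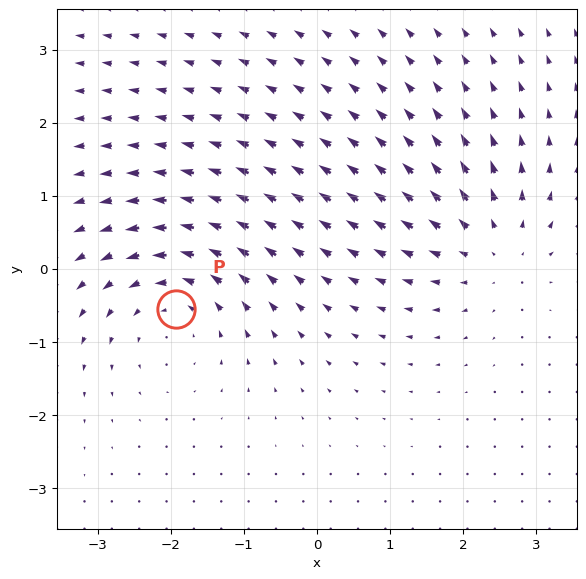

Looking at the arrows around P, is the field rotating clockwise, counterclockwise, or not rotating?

counterclockwise

Near P at (-1.9, -0.5) the arrows circulate counterclockwise. The curl (z-component) there is about +3; positive curl means counterclockwise rotation.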